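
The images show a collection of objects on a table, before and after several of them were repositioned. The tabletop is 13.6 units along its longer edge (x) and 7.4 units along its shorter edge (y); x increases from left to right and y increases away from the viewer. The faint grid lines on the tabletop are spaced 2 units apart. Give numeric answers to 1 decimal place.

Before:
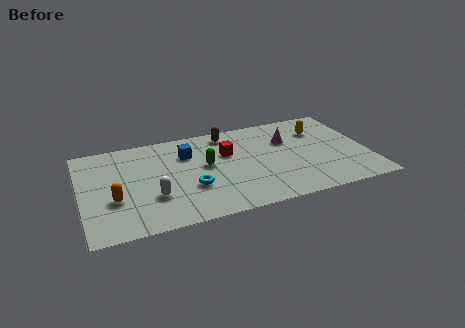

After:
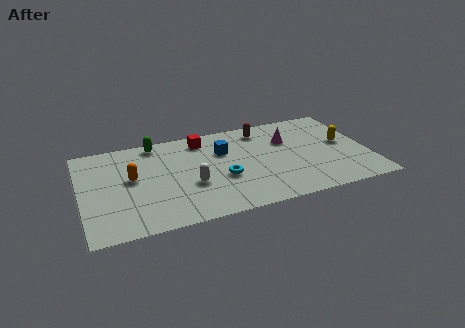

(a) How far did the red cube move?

1.8

The red cube moved from about (7.0, 4.8) to (5.9, 6.2), a distance of √(1.1² + 1.4²) ≈ 1.8.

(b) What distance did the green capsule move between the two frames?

3.3

From (5.9, 4.1) to (3.7, 6.6), the green capsule covered √(2.2² + 2.5²) ≈ 3.3 units.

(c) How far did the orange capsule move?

1.7

The orange capsule moved from about (1.5, 2.7) to (2.4, 4.1), a distance of √(0.9² + 1.4²) ≈ 1.7.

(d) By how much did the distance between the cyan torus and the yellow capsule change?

-1.0

The distance was about 7.0 in the first image and 6.0 in the second, so they moved 1.0 units closer together.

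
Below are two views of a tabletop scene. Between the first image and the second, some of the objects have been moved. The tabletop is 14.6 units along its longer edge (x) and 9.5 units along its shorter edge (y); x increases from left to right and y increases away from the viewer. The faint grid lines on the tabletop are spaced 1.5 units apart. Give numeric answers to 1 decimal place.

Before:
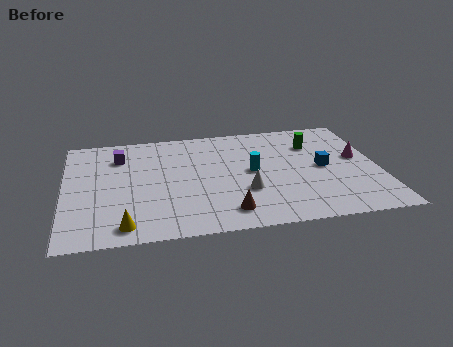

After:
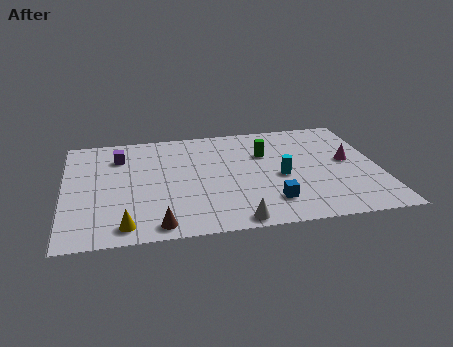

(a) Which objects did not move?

the yellow cone and the purple cube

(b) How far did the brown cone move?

3.3

The brown cone was near (7.4, 1.6) before and (4.2, 1.0) after, so it travelled √(3.2² + 0.6²) ≈ 3.3 units.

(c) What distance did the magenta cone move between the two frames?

0.5

The magenta cone was near (13.7, 5.3) before and (13.2, 5.1) after, so it travelled √(0.5² + 0.2²) ≈ 0.5 units.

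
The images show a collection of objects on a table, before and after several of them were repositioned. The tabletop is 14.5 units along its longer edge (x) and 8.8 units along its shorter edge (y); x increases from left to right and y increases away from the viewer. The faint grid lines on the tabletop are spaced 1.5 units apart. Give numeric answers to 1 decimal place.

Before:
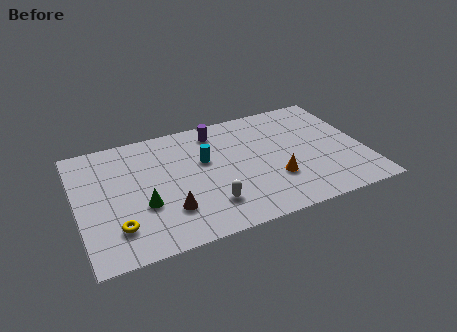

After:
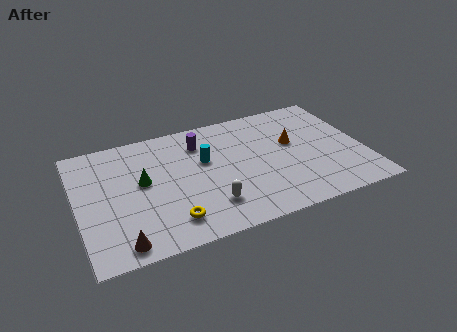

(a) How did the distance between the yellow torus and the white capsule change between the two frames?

-2.6

They were about 4.6 units apart before and 2.0 after — 2.6 units closer together.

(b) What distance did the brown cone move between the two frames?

2.9

The brown cone moved from about (4.4, 2.4) to (1.9, 1.0), a distance of √(2.5² + 1.4²) ≈ 2.9.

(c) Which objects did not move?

the white capsule and the cyan cylinder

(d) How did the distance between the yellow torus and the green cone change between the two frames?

+1.6

The distance was about 1.8 in the first image and 3.4 in the second, so they moved 1.6 units further apart.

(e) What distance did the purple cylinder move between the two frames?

1.1

The purple cylinder moved from about (7.3, 7.4) to (6.4, 6.8), a distance of √(0.9² + 0.6²) ≈ 1.1.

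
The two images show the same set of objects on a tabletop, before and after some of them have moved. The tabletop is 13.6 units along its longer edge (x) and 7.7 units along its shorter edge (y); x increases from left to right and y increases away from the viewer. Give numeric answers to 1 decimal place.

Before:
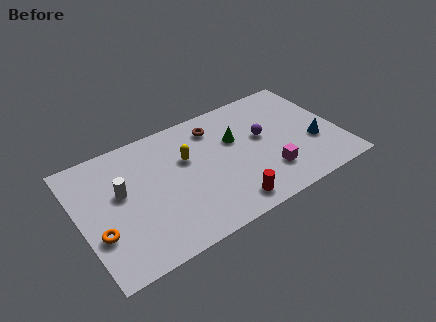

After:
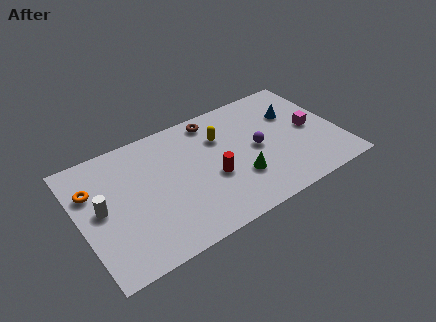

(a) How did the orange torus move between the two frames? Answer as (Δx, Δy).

(0.0, 2.7)

The orange torus started near (0.8, 2.6) and ended near (0.8, 5.3).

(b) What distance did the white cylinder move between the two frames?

1.2

The white cylinder moved from about (2.2, 4.5) to (1.1, 4.0), a distance of √(1.1² + 0.5²) ≈ 1.2.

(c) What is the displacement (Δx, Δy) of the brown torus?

(0.0, 0.5)

From the two frames, the brown torus sits at roughly (7.4, 6.2) before and (7.4, 6.7) after.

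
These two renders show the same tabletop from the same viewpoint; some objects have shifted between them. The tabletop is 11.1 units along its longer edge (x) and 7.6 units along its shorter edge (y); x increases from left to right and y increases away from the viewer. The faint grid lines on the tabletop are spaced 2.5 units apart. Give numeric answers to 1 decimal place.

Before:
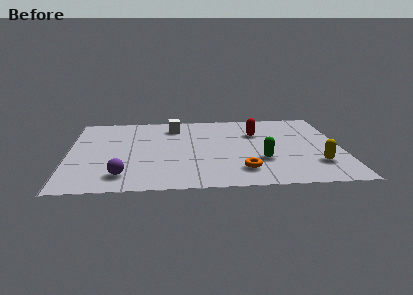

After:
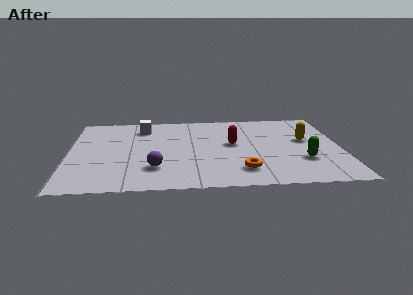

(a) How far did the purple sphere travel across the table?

1.4

The purple sphere moved from about (2.2, 1.4) to (3.5, 2.0), a distance of √(1.3² + 0.6²) ≈ 1.4.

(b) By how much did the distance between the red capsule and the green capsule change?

+0.6

They were about 2.7 units apart before and 3.3 after — 0.6 units further apart.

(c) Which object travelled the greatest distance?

the yellow capsule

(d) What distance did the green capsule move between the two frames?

1.7

From (7.8, 2.5) to (9.5, 2.4), the green capsule covered √(1.7² + 0.1²) ≈ 1.7 units.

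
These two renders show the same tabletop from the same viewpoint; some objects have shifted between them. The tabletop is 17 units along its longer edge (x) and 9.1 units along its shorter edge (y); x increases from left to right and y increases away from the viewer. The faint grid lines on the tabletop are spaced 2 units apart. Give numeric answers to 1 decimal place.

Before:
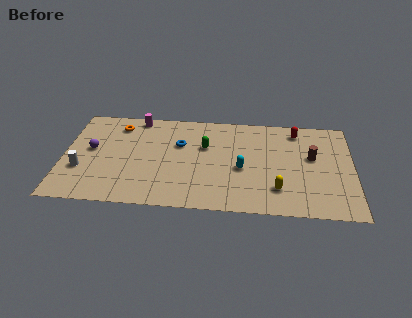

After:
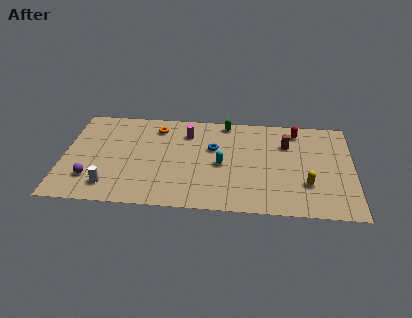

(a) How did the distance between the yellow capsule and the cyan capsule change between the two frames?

+2.5

They were about 2.7 units apart before and 5.2 after — 2.5 units further apart.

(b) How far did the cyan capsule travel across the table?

1.2

From (10.5, 3.9) to (9.3, 4.2), the cyan capsule covered √(1.2² + 0.3²) ≈ 1.2 units.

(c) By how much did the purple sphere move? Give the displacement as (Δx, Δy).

(0.1, -2.7)

From the two frames, the purple sphere sits at roughly (1.6, 5.0) before and (1.7, 2.3) after.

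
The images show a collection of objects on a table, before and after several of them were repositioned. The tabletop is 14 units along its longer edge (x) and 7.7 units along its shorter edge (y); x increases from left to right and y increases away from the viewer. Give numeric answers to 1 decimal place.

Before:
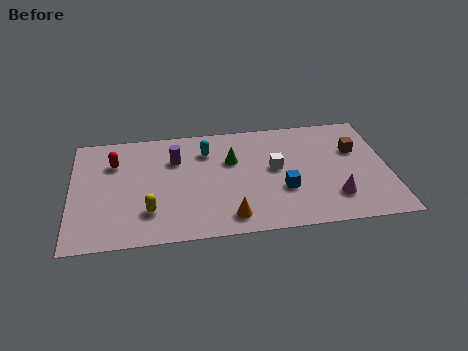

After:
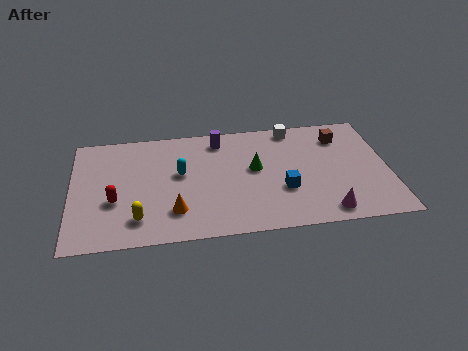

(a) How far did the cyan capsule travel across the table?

1.8

The cyan capsule was near (6.0, 5.8) before and (4.8, 4.4) after, so it travelled √(1.2² + 1.4²) ≈ 1.8 units.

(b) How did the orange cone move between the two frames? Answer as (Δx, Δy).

(-2.4, 0.7)

The orange cone was at about (6.9, 1.2) and moved to about (4.5, 1.9).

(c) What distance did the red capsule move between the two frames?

2.6

The red capsule was near (1.9, 5.5) before and (1.9, 2.9) after, so it travelled √(0.0² + 2.6²) ≈ 2.6 units.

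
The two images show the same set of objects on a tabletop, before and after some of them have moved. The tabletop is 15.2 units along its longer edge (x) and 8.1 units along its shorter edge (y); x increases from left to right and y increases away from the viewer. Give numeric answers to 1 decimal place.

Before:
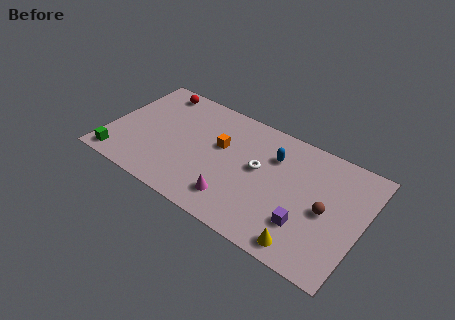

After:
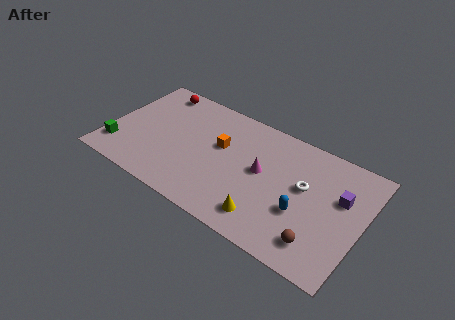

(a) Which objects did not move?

the red sphere and the orange cube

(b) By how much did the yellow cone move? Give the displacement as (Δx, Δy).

(-2.4, 0.5)

The yellow cone started near (12.3, 1.0) and ended near (9.9, 1.5).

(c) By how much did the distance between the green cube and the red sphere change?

-0.7

The distance was about 6.2 in the first image and 5.5 in the second, so they moved 0.7 units closer together.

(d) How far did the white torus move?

2.7

The white torus was near (9.0, 4.5) before and (11.7, 4.7) after, so it travelled √(2.7² + 0.2²) ≈ 2.7 units.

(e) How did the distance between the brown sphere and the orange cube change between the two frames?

+0.6

They were about 6.6 units apart before and 7.2 after — 0.6 units further apart.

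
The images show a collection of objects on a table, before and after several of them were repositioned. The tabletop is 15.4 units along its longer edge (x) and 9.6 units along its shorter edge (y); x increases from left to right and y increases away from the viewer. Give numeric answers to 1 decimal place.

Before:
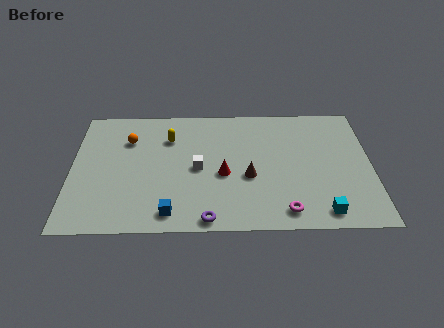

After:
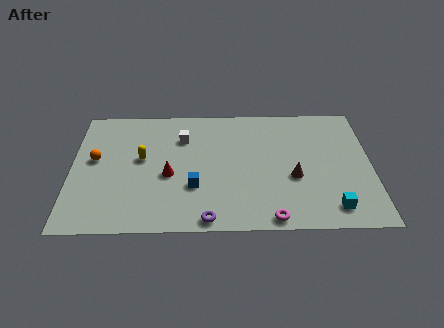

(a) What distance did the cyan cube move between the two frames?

0.6

From (12.8, 1.2) to (13.3, 1.5), the cyan cube covered √(0.5² + 0.3²) ≈ 0.6 units.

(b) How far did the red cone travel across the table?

2.8

The red cone moved from about (7.8, 4.1) to (5.0, 4.1), a distance of √(2.8² + 0.0²) ≈ 2.8.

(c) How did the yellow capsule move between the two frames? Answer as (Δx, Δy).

(-1.4, -1.6)

The yellow capsule was at about (5.0, 7.0) and moved to about (3.6, 5.4).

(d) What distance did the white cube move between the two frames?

2.5

From (6.5, 4.6) to (5.7, 7.0), the white cube covered √(0.8² + 2.4²) ≈ 2.5 units.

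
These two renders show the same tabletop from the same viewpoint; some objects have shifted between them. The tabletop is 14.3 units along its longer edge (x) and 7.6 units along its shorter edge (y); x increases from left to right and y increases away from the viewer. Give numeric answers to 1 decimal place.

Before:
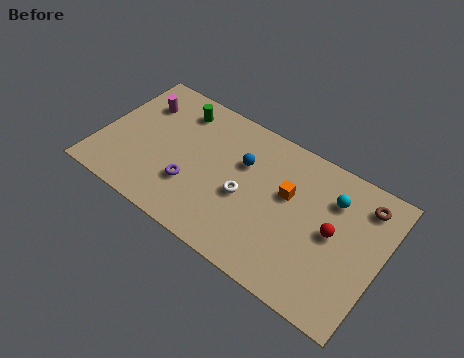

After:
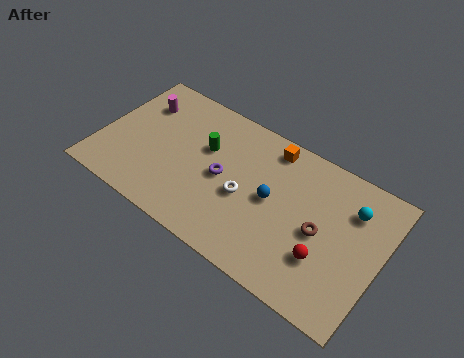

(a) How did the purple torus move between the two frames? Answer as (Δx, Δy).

(1.4, 1.3)

The purple torus started near (4.9, 2.4) and ended near (6.3, 3.7).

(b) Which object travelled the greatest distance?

the brown torus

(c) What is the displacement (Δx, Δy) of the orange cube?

(-1.2, 2.0)

The orange cube started near (9.5, 4.6) and ended near (8.3, 6.6).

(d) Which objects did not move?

the white torus and the magenta cylinder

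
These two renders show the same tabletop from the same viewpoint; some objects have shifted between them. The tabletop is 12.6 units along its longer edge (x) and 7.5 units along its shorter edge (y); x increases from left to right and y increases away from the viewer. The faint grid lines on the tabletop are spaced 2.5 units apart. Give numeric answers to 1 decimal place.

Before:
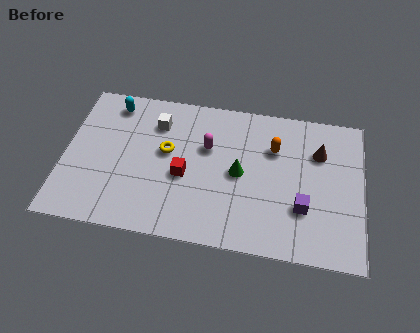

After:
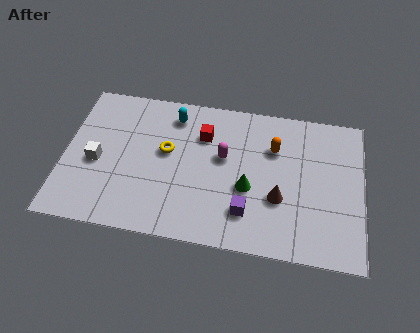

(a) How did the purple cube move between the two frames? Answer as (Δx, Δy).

(-2.3, -0.6)

From the two frames, the purple cube sits at roughly (10.1, 2.4) before and (7.8, 1.8) after.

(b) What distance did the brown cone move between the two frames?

3.1

The brown cone was near (10.7, 5.3) before and (9.1, 2.7) after, so it travelled √(1.6² + 2.6²) ≈ 3.1 units.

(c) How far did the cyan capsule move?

2.6

The cyan capsule was near (1.9, 6.4) before and (4.5, 6.2) after, so it travelled √(2.6² + 0.2²) ≈ 2.6 units.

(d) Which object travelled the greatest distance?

the white cube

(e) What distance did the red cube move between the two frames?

2.3

The red cube was near (5.1, 3.2) before and (5.8, 5.4) after, so it travelled √(0.7² + 2.2²) ≈ 2.3 units.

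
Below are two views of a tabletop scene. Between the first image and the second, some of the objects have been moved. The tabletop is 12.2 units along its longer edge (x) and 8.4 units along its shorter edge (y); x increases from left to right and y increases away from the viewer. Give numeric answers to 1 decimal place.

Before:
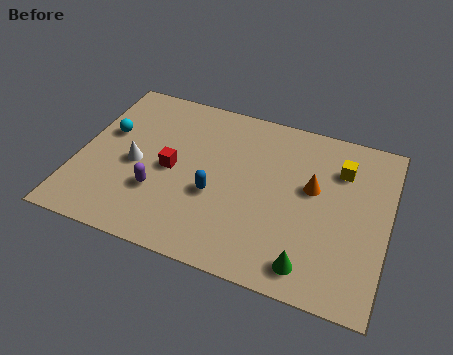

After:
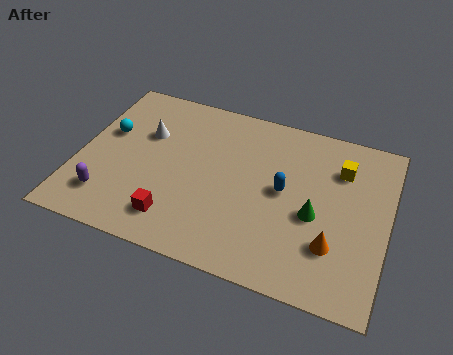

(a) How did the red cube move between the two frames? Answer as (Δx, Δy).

(0.4, -2.4)

The red cube was at about (3.7, 4.0) and moved to about (4.1, 1.6).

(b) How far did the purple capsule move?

2.1

From (3.3, 2.7) to (1.4, 1.8), the purple capsule covered √(1.9² + 0.9²) ≈ 2.1 units.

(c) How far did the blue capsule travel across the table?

2.8

From (5.5, 3.3) to (8.1, 4.4), the blue capsule covered √(2.6² + 1.1²) ≈ 2.8 units.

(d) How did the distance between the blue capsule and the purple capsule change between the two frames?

+4.9

The distance was about 2.3 in the first image and 7.2 in the second, so they moved 4.9 units further apart.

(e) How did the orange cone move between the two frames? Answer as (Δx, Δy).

(1.0, -2.5)

The orange cone was at about (9.2, 4.9) and moved to about (10.2, 2.4).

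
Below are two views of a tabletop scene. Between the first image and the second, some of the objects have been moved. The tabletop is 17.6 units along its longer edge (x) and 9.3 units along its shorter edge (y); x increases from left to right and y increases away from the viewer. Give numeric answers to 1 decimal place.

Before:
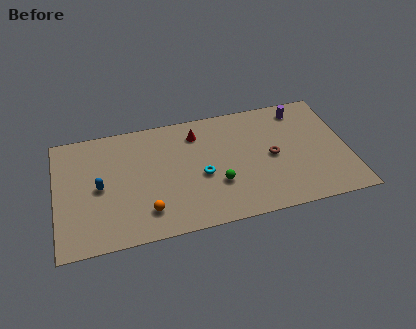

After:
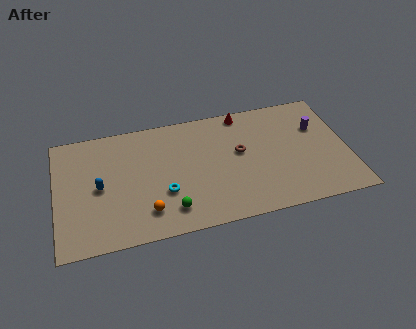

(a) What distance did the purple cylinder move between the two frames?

1.9

The purple cylinder moved from about (15.0, 7.9) to (15.9, 6.2), a distance of √(0.9² + 1.7²) ≈ 1.9.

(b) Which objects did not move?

the orange sphere and the blue capsule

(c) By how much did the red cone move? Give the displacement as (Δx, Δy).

(2.9, 1.0)

From the two frames, the red cone sits at roughly (8.6, 7.4) before and (11.5, 8.4) after.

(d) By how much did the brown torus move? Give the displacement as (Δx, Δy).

(-1.9, 0.8)

The brown torus started near (13.0, 4.5) and ended near (11.1, 5.3).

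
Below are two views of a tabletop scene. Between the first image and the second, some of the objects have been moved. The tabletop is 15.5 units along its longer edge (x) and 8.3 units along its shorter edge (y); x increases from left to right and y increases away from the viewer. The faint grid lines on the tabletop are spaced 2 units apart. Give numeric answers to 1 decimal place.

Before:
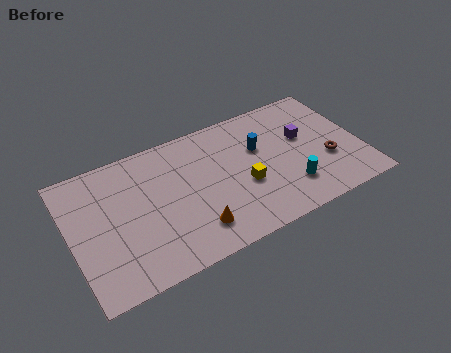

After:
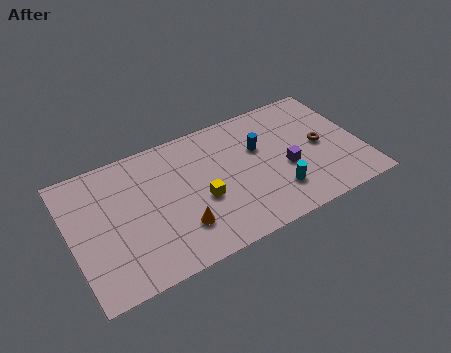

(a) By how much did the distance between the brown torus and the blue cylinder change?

-0.7

Before: roughly 4.1 units apart; after: 3.4. That's 0.7 units closer together.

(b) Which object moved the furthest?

the yellow cube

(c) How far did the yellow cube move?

2.3

The yellow cube moved from about (9.1, 3.3) to (6.8, 3.4), a distance of √(2.3² + 0.1²) ≈ 2.3.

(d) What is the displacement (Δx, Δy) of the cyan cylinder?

(-0.7, 0.0)

From the two frames, the cyan cylinder sits at roughly (11.4, 2.1) before and (10.7, 2.1) after.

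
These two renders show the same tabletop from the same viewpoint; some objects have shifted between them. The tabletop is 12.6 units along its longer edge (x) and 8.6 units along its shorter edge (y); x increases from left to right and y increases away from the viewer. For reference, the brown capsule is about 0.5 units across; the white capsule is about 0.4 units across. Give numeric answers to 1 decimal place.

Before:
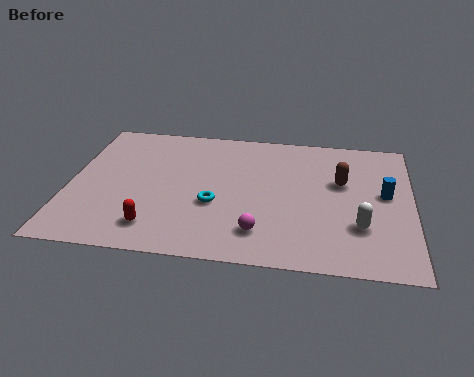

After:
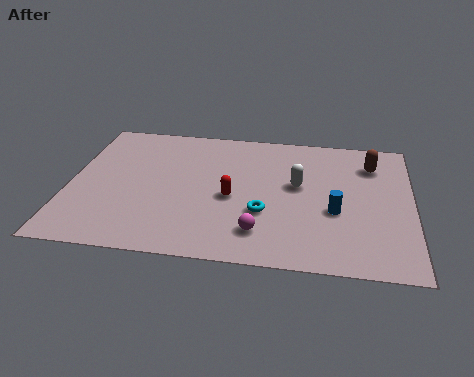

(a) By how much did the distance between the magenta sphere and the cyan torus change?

-1.1

They were about 2.3 units apart before and 1.2 after — 1.1 units closer together.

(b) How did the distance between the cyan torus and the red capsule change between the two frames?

-1.3

The distance was about 2.7 in the first image and 1.4 in the second, so they moved 1.3 units closer together.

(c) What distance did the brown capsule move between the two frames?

1.7

From (10.0, 5.3) to (11.1, 6.6), the brown capsule covered √(1.1² + 1.3²) ≈ 1.7 units.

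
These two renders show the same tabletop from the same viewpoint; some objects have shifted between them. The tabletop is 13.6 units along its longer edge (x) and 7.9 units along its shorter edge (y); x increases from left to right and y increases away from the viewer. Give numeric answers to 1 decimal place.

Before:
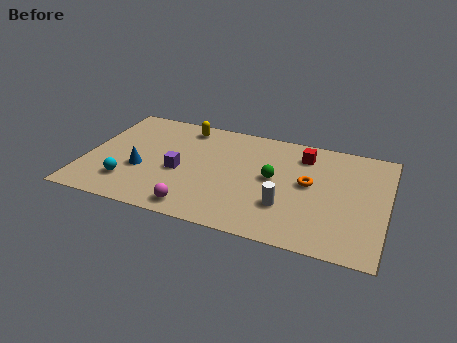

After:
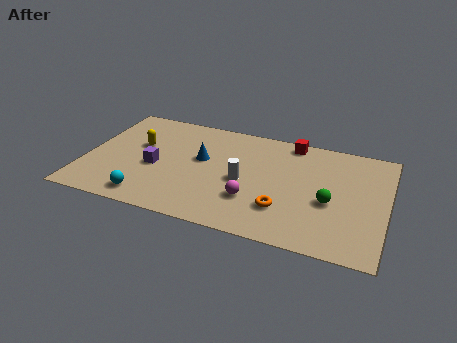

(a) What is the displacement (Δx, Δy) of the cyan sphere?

(1.0, -0.8)

The cyan sphere started near (2.1, 1.9) and ended near (3.1, 1.1).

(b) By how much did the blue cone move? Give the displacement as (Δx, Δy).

(2.6, 1.6)

From the two frames, the blue cone sits at roughly (2.6, 3.0) before and (5.2, 4.6) after.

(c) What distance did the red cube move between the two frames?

1.0

The red cube moved from about (9.7, 6.3) to (9.1, 7.1), a distance of √(0.6² + 0.8²) ≈ 1.0.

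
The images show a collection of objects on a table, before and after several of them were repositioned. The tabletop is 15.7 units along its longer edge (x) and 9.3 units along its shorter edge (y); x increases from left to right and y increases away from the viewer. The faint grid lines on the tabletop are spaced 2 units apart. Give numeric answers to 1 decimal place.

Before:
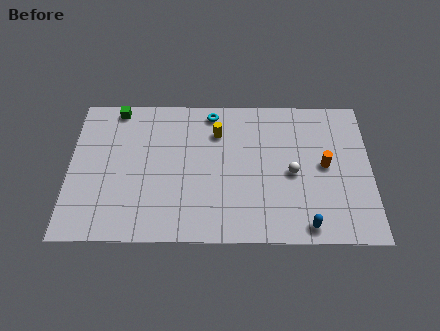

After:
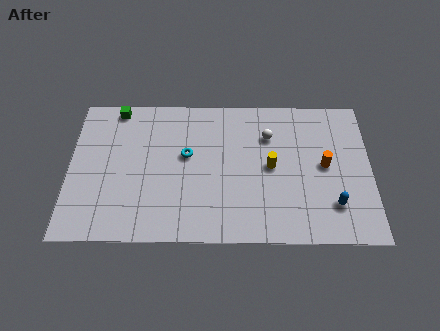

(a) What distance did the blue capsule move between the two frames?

1.9

The blue capsule was near (12.3, 1.0) before and (13.7, 2.3) after, so it travelled √(1.4² + 1.3²) ≈ 1.9 units.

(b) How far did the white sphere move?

2.7

The white sphere moved from about (11.6, 4.3) to (10.4, 6.7), a distance of √(1.2² + 2.4²) ≈ 2.7.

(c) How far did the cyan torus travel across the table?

3.1

The cyan torus moved from about (7.4, 8.2) to (6.1, 5.4), a distance of √(1.3² + 2.8²) ≈ 3.1.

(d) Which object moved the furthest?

the yellow cylinder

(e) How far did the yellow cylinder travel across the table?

3.6

The yellow cylinder was near (7.7, 6.9) before and (10.5, 4.7) after, so it travelled √(2.8² + 2.2²) ≈ 3.6 units.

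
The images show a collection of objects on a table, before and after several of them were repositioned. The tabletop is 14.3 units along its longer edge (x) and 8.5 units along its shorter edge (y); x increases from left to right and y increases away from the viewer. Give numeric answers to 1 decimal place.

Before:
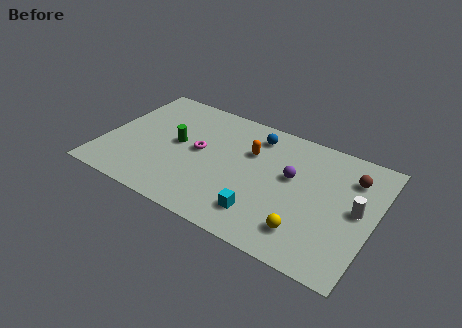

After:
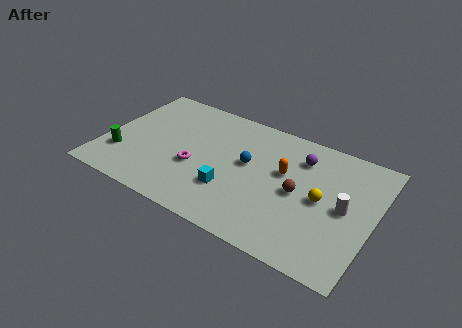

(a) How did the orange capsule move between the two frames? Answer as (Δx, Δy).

(1.9, -0.6)

The orange capsule started near (7.6, 5.7) and ended near (9.5, 5.1).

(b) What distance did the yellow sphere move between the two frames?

2.5

The yellow sphere was near (11.1, 1.8) before and (11.6, 4.2) after, so it travelled √(0.5² + 2.4²) ≈ 2.5 units.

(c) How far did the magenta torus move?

1.2

The magenta torus was near (5.0, 4.5) before and (5.0, 3.3) after, so it travelled √(0.0² + 1.2²) ≈ 1.2 units.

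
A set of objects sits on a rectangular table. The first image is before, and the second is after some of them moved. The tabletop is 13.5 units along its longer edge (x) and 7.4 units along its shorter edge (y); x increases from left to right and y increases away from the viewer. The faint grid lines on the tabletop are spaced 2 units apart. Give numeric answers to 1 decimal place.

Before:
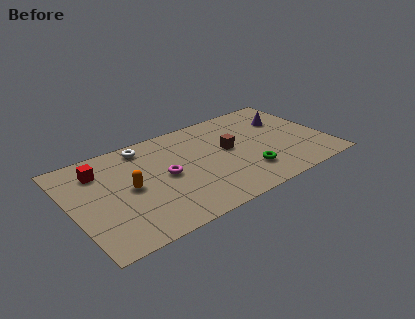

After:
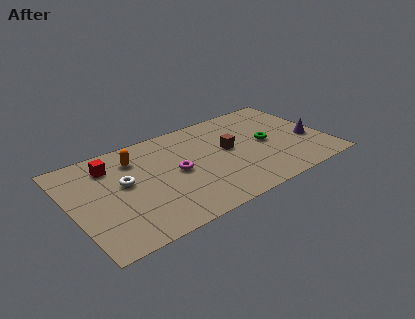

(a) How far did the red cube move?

0.6

The red cube moved from about (1.7, 5.7) to (2.3, 5.8), a distance of √(0.6² + 0.1²) ≈ 0.6.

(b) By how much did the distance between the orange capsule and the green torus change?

+0.8

The distance was about 6.3 in the first image and 7.1 in the second, so they moved 0.8 units further apart.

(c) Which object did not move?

the brown cube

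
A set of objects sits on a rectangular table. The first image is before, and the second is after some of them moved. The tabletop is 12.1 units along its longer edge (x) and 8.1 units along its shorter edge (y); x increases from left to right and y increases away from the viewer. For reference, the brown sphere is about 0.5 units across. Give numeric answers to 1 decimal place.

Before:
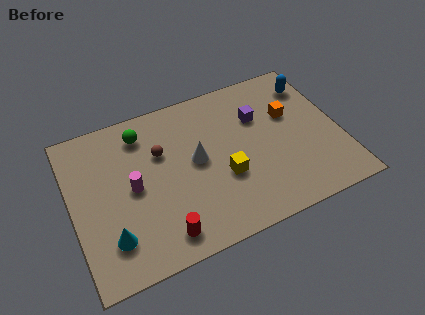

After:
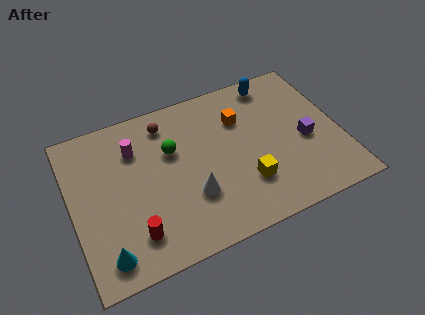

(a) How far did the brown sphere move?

1.5

The brown sphere was near (4.1, 5.3) before and (4.5, 6.7) after, so it travelled √(0.4² + 1.4²) ≈ 1.5 units.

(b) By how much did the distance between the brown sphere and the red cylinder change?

+1.3

The distance was about 4.1 in the first image and 5.4 in the second, so they moved 1.3 units further apart.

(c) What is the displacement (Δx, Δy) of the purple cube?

(1.9, -2.0)

The purple cube started near (8.6, 5.5) and ended near (10.5, 3.5).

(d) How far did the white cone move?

1.7

From (5.6, 4.3) to (5.2, 2.6), the white cone covered √(0.4² + 1.7²) ≈ 1.7 units.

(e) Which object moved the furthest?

the purple cube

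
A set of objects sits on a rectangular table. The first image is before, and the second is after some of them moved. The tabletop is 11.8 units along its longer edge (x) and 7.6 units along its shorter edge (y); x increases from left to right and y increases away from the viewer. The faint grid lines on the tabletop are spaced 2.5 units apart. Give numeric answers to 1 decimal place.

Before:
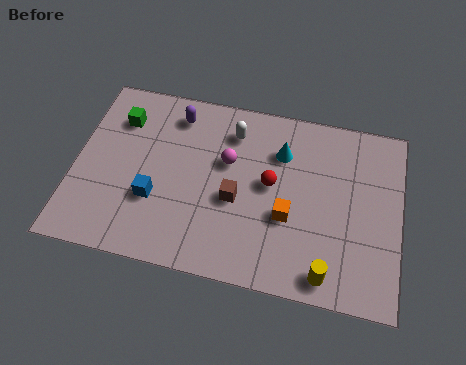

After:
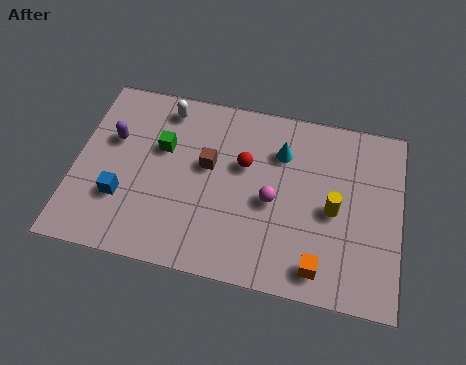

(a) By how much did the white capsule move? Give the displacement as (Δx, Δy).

(-2.5, 0.5)

The white capsule started near (5.6, 6.0) and ended near (3.1, 6.5).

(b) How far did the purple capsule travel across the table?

2.7

The purple capsule was near (3.5, 6.3) before and (1.3, 4.8) after, so it travelled √(2.2² + 1.5²) ≈ 2.7 units.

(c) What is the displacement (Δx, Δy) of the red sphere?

(-1.0, 0.6)

The red sphere was at about (7.1, 4.1) and moved to about (6.1, 4.7).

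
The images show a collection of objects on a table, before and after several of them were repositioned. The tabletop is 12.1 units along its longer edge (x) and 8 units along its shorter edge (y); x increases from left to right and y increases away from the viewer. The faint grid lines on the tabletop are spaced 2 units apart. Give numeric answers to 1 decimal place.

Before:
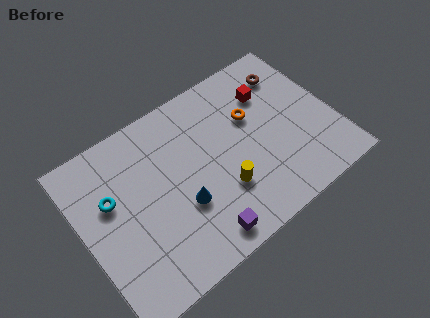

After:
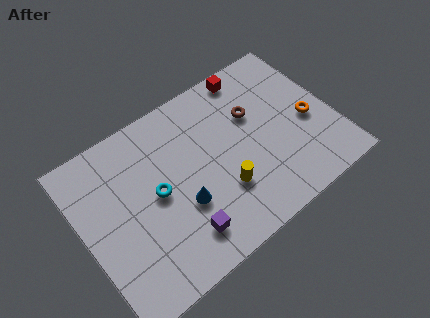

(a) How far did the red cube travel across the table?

1.5

The red cube moved from about (9.4, 5.8) to (8.8, 7.2), a distance of √(0.6² + 1.4²) ≈ 1.5.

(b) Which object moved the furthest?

the orange torus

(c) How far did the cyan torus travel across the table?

2.2

The cyan torus was near (1.5, 5.0) before and (3.5, 4.1) after, so it travelled √(2.0² + 0.9²) ≈ 2.2 units.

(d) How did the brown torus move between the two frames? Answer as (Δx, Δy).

(-2.0, -1.1)

The brown torus was at about (10.5, 6.3) and moved to about (8.5, 5.2).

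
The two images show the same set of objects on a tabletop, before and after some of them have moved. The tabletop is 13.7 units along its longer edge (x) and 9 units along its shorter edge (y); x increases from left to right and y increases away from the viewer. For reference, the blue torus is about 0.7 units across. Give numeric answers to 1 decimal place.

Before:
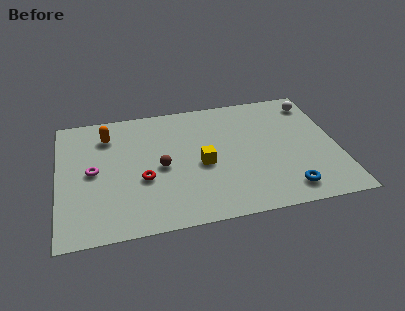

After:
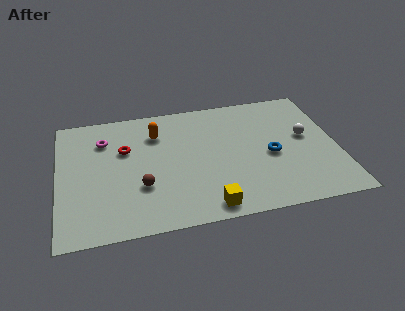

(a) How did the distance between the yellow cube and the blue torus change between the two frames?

-0.3

They were about 4.8 units apart before and 4.5 after — 0.3 units closer together.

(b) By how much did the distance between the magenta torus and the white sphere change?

-1.5

The distance was about 11.5 in the first image and 10.0 in the second, so they moved 1.5 units closer together.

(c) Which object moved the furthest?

the yellow cube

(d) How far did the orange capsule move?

2.4

The orange capsule moved from about (2.5, 7.0) to (4.9, 6.7), a distance of √(2.4² + 0.3²) ≈ 2.4.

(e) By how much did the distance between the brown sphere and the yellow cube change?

+1.7

They were about 2.0 units apart before and 3.7 after — 1.7 units further apart.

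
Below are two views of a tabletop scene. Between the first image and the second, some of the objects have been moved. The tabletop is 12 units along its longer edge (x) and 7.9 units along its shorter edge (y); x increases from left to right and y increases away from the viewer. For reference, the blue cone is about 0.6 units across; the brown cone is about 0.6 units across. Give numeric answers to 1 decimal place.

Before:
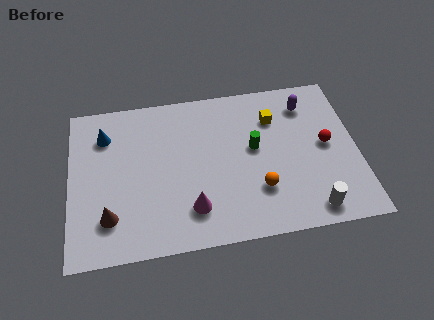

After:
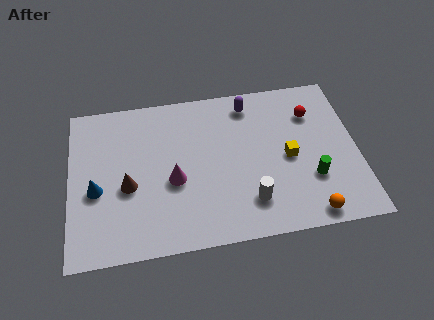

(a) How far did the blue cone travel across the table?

2.7

The blue cone moved from about (1.5, 6.0) to (1.1, 3.3), a distance of √(0.4² + 2.7²) ≈ 2.7.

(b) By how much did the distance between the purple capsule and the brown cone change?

-3.3

Before: roughly 9.5 units apart; after: 6.2. That's 3.3 units closer together.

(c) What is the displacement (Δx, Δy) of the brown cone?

(0.8, 1.4)

The brown cone started near (1.6, 1.9) and ended near (2.4, 3.3).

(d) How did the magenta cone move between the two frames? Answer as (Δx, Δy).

(-0.7, 1.5)

The magenta cone started near (5.0, 1.8) and ended near (4.3, 3.3).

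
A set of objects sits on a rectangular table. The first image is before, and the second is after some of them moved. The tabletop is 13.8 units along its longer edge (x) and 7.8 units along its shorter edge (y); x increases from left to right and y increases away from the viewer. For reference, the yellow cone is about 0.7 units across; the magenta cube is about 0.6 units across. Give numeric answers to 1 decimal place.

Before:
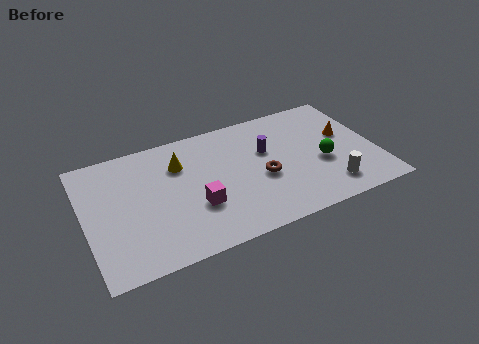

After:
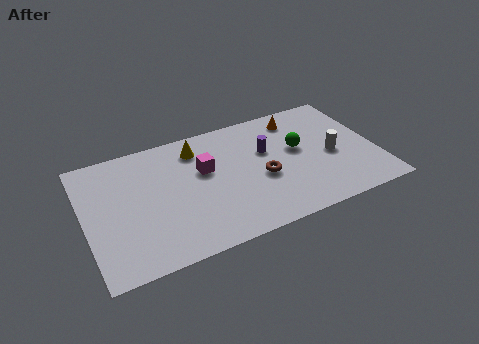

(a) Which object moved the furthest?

the orange cone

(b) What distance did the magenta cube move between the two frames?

2.2

From (5.1, 2.7) to (5.7, 4.8), the magenta cube covered √(0.6² + 2.1²) ≈ 2.2 units.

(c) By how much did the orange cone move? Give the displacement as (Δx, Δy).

(-2.1, 1.9)

The orange cone started near (12.5, 4.6) and ended near (10.4, 6.5).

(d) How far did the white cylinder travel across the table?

2.0

The white cylinder moved from about (11.3, 1.5) to (11.7, 3.5), a distance of √(0.4² + 2.0²) ≈ 2.0.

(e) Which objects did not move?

the purple cylinder and the brown torus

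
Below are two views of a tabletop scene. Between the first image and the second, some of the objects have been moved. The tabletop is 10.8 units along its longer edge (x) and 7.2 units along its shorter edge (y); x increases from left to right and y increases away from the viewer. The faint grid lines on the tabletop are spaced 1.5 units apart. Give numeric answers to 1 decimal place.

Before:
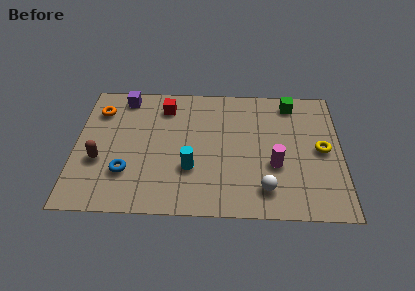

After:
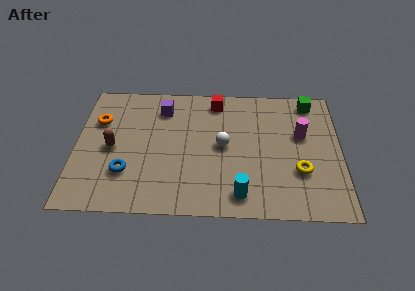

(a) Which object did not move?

the blue torus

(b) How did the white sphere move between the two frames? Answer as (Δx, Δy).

(-1.7, 2.3)

From the two frames, the white sphere sits at roughly (7.7, 1.4) before and (6.0, 3.7) after.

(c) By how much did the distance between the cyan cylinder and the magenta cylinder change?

+0.7

They were about 3.4 units apart before and 4.1 after — 0.7 units further apart.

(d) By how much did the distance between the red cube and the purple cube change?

+0.5

They were about 1.8 units apart before and 2.3 after — 0.5 units further apart.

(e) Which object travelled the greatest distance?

the white sphere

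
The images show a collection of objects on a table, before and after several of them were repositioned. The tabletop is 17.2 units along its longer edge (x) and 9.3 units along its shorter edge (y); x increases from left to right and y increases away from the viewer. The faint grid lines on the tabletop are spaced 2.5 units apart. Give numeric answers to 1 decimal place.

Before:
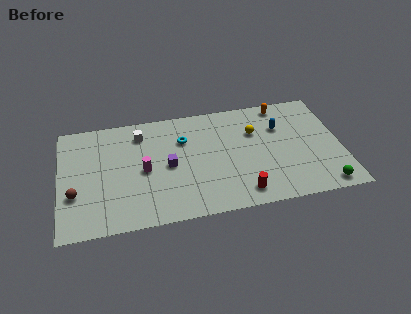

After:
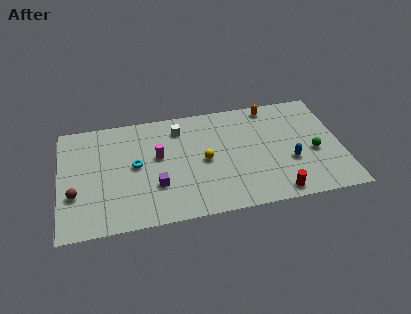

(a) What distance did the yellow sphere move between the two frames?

3.7

From (12.0, 6.3) to (8.8, 4.5), the yellow sphere covered √(3.2² + 1.8²) ≈ 3.7 units.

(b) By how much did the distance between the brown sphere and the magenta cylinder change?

+1.2

The distance was about 4.4 in the first image and 5.6 in the second, so they moved 1.2 units further apart.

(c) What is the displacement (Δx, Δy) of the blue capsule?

(0.4, -3.0)

The blue capsule was at about (13.6, 6.4) and moved to about (14.0, 3.4).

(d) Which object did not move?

the brown sphere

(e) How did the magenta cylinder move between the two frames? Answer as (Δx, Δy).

(0.9, 1.0)

From the two frames, the magenta cylinder sits at roughly (5.1, 4.4) before and (6.0, 5.4) after.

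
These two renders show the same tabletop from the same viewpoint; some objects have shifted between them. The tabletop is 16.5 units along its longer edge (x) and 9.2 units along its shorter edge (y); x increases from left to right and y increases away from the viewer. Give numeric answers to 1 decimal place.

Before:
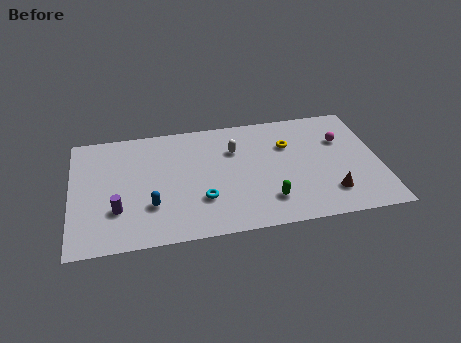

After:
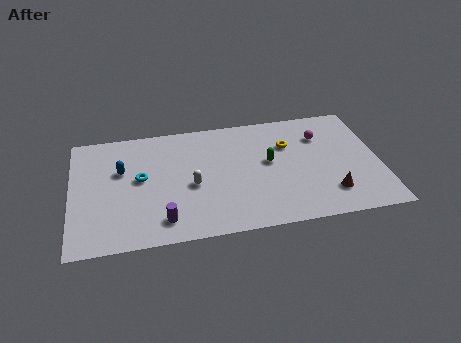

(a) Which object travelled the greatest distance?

the cyan torus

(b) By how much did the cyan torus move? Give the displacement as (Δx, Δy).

(-3.2, 2.2)

The cyan torus was at about (6.9, 2.8) and moved to about (3.7, 5.0).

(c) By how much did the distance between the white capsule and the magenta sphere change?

+1.8

The distance was about 5.8 in the first image and 7.6 in the second, so they moved 1.8 units further apart.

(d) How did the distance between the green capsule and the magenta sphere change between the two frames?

-2.6

Before: roughly 5.9 units apart; after: 3.3. That's 2.6 units closer together.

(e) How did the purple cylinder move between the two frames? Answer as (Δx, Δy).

(2.4, -1.2)

From the two frames, the purple cylinder sits at roughly (2.4, 2.8) before and (4.8, 1.6) after.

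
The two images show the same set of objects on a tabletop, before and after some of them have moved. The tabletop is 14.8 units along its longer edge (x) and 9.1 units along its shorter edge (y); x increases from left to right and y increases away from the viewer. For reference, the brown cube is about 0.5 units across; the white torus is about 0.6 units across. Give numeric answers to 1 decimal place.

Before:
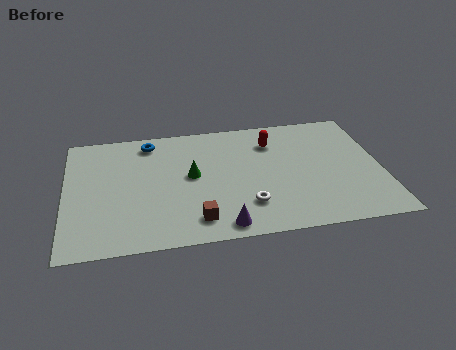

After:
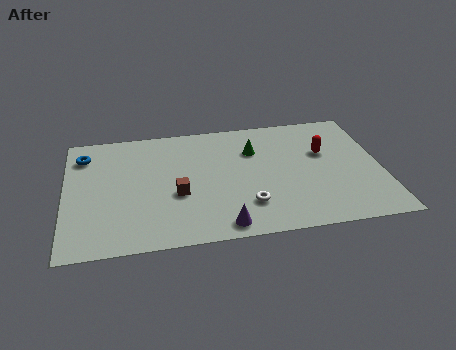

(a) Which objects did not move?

the white torus and the purple cone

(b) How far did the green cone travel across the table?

3.4

The green cone moved from about (5.9, 4.9) to (8.9, 6.4), a distance of √(3.0² + 1.5²) ≈ 3.4.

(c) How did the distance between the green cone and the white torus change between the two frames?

+0.5

Before: roughly 3.6 units apart; after: 4.1. That's 0.5 units further apart.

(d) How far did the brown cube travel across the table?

2.2

From (6.0, 1.6) to (5.2, 3.6), the brown cube covered √(0.8² + 2.0²) ≈ 2.2 units.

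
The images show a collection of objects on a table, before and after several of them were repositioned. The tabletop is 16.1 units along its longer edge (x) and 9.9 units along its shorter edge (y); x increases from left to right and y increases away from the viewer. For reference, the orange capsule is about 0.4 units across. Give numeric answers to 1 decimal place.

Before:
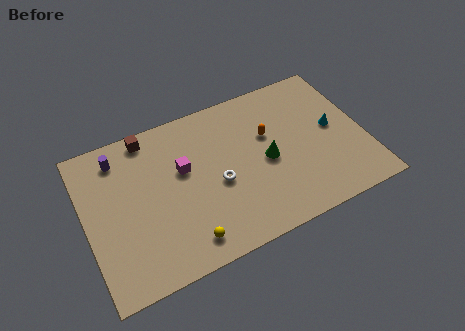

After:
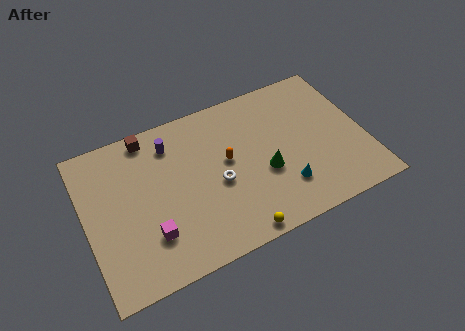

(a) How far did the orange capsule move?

2.6

The orange capsule was near (10.7, 6.2) before and (8.2, 5.5) after, so it travelled √(2.5² + 0.7²) ≈ 2.6 units.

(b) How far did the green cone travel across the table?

0.7

The green cone moved from about (10.4, 4.6) to (10.2, 3.9), a distance of √(0.2² + 0.7²) ≈ 0.7.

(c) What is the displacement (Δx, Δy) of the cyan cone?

(-3.3, -2.7)

From the two frames, the cyan cone sits at roughly (14.4, 5.2) before and (11.1, 2.5) after.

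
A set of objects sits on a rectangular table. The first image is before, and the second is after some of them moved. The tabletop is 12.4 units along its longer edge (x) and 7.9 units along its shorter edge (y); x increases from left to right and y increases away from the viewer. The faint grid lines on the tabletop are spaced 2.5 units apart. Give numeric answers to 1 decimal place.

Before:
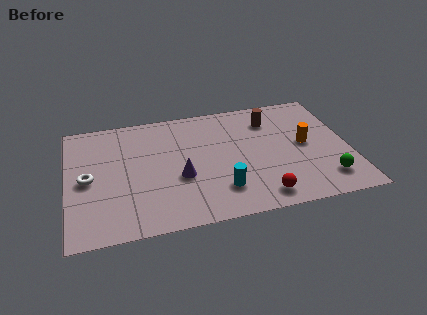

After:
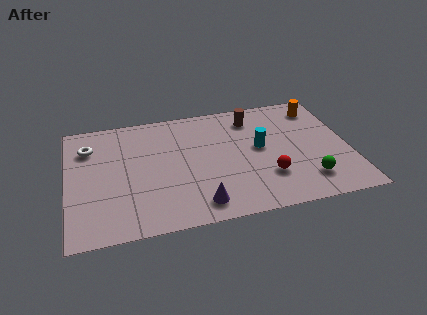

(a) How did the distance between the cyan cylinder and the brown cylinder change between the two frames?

-2.8

The distance was about 4.9 in the first image and 2.1 in the second, so they moved 2.8 units closer together.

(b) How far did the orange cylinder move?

2.5

The orange cylinder moved from about (10.5, 4.1) to (11.3, 6.5), a distance of √(0.8² + 2.4²) ≈ 2.5.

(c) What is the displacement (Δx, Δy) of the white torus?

(0.1, 2.1)

From the two frames, the white torus sits at roughly (0.9, 3.8) before and (1.0, 5.9) after.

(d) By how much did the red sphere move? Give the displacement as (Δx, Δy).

(0.4, 1.2)

From the two frames, the red sphere sits at roughly (8.3, 1.1) before and (8.7, 2.3) after.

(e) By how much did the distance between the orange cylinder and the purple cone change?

+2.1

They were about 5.7 units apart before and 7.8 after — 2.1 units further apart.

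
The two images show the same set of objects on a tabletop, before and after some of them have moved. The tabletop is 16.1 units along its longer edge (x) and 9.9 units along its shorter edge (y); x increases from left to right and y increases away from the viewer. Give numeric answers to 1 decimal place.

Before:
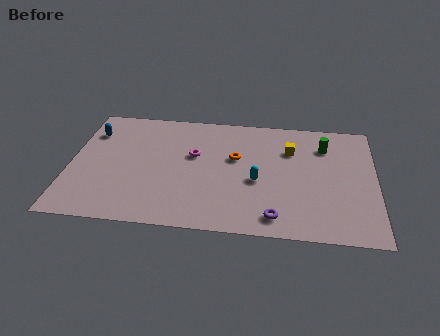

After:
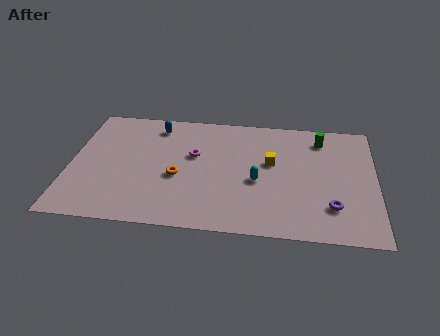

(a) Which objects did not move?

the magenta torus and the cyan capsule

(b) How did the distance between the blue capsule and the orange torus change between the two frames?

-3.4

Before: roughly 7.8 units apart; after: 4.4. That's 3.4 units closer together.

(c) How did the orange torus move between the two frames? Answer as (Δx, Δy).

(-3.0, -1.9)

From the two frames, the orange torus sits at roughly (8.7, 6.0) before and (5.7, 4.1) after.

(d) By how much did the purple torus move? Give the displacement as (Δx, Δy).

(2.9, 1.1)

The purple torus was at about (10.9, 1.4) and moved to about (13.8, 2.5).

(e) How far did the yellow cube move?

1.6

The yellow cube moved from about (11.6, 7.0) to (10.6, 5.8), a distance of √(1.0² + 1.2²) ≈ 1.6.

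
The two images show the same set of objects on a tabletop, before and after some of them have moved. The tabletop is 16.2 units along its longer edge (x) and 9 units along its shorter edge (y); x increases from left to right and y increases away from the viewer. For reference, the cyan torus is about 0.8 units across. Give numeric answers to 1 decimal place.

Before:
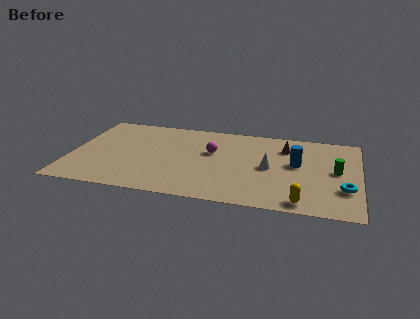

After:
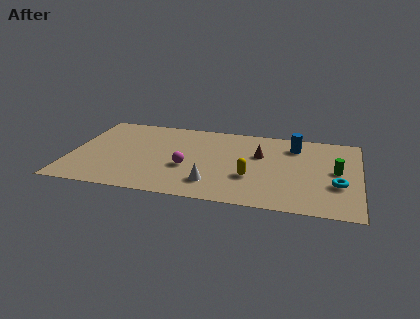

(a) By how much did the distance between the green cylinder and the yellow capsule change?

+0.9

Before: roughly 4.1 units apart; after: 5.0. That's 0.9 units further apart.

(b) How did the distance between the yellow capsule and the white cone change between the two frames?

-1.5

They were about 3.9 units apart before and 2.4 after — 1.5 units closer together.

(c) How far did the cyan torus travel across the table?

0.6

The cyan torus moved from about (15.4, 2.8) to (15.0, 3.2), a distance of √(0.4² + 0.4²) ≈ 0.6.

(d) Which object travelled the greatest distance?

the white cone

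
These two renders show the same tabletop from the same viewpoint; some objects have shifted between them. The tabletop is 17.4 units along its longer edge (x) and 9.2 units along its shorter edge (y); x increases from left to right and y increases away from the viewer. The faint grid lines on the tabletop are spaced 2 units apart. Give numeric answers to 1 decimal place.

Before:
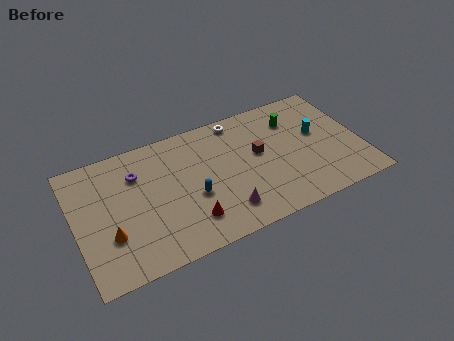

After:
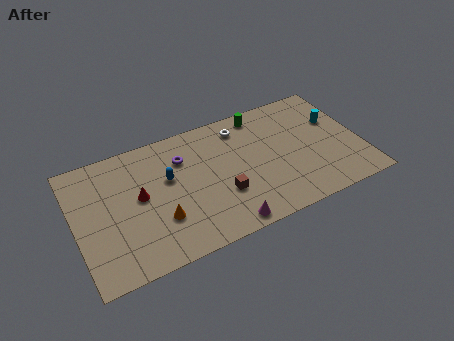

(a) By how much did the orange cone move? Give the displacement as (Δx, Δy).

(3.0, -0.1)

The orange cone started near (1.9, 3.0) and ended near (4.9, 2.9).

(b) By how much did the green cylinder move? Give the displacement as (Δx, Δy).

(-1.9, 1.2)

The green cylinder was at about (13.6, 6.9) and moved to about (11.7, 8.1).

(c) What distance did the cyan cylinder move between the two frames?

1.3

From (14.9, 5.3) to (16.1, 5.9), the cyan cylinder covered √(1.2² + 0.6²) ≈ 1.3 units.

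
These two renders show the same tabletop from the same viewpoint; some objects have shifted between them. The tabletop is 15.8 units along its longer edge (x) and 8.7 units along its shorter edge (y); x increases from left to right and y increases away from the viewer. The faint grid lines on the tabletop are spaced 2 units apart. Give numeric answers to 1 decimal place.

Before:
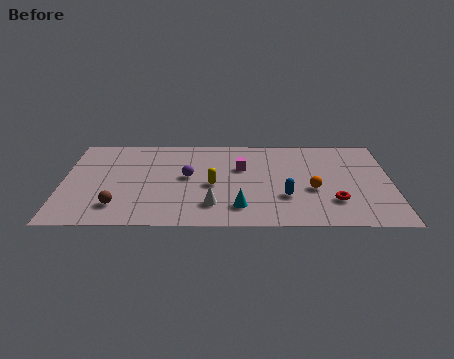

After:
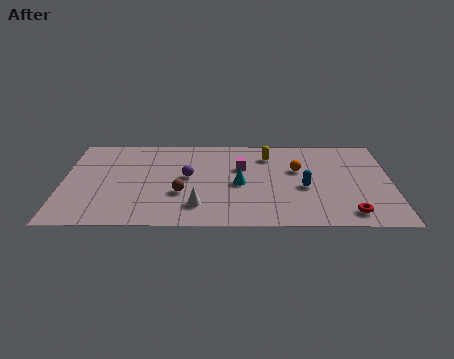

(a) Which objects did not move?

the purple sphere and the magenta cube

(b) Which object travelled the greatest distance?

the yellow capsule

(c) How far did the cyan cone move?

2.2

The cyan cone moved from about (8.5, 1.8) to (8.5, 4.0), a distance of √(0.0² + 2.2²) ≈ 2.2.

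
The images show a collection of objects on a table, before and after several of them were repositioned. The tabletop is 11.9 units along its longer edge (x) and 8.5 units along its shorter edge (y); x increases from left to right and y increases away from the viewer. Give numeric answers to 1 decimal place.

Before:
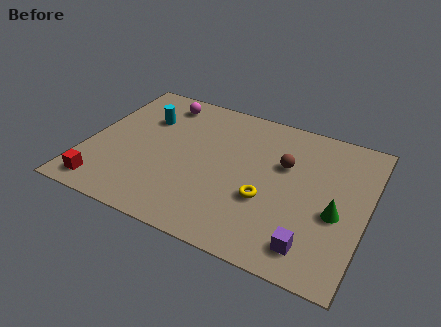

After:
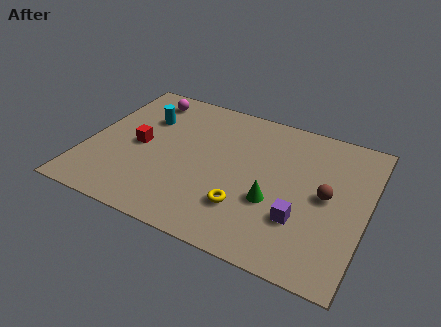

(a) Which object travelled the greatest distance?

the red cube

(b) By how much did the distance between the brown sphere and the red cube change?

-0.4

They were about 8.4 units apart before and 8.0 after — 0.4 units closer together.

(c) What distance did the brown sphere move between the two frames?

2.2

From (8.3, 5.4) to (10.2, 4.3), the brown sphere covered √(1.9² + 1.1²) ≈ 2.2 units.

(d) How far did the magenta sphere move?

0.7

The magenta sphere was near (2.7, 7.2) before and (2.0, 7.2) after, so it travelled √(0.7² + 0.0²) ≈ 0.7 units.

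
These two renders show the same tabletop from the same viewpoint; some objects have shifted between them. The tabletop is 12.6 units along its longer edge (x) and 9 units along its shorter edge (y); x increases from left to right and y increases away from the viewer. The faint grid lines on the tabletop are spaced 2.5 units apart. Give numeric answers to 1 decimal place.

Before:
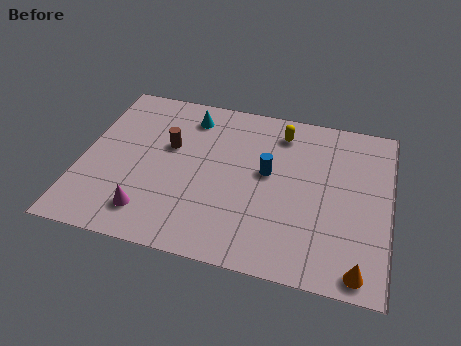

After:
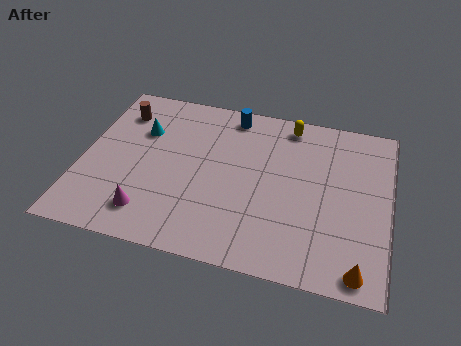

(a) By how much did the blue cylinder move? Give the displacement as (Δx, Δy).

(-1.7, 2.9)

From the two frames, the blue cylinder sits at roughly (7.6, 5.0) before and (5.9, 7.9) after.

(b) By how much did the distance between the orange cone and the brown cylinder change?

+2.7

The distance was about 9.2 in the first image and 11.9 in the second, so they moved 2.7 units further apart.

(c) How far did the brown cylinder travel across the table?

2.7

From (3.5, 5.5) to (1.3, 7.0), the brown cylinder covered √(2.2² + 1.5²) ≈ 2.7 units.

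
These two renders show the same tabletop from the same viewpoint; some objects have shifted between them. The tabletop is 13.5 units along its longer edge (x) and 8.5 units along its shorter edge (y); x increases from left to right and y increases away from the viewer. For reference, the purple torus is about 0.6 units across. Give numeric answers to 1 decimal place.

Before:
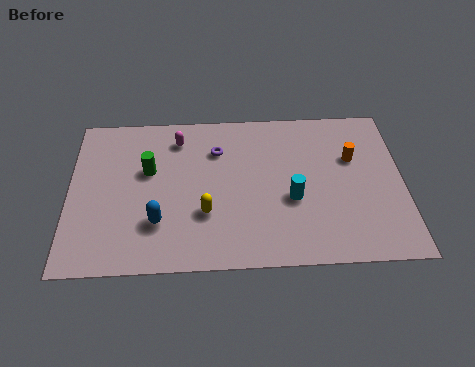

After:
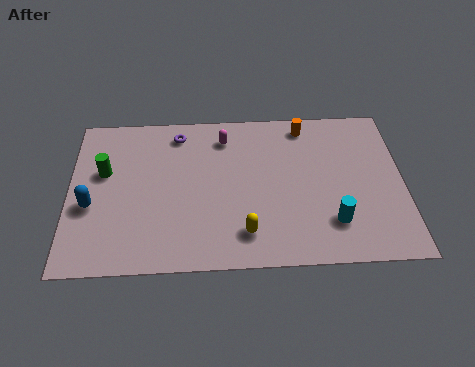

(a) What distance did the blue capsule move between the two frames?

2.9

The blue capsule moved from about (3.6, 2.4) to (0.9, 3.4), a distance of √(2.7² + 1.0²) ≈ 2.9.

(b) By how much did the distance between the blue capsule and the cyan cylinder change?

+4.3

The distance was about 5.5 in the first image and 9.8 in the second, so they moved 4.3 units further apart.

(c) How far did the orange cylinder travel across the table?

2.7

From (11.5, 5.5) to (9.6, 7.4), the orange cylinder covered √(1.9² + 1.9²) ≈ 2.7 units.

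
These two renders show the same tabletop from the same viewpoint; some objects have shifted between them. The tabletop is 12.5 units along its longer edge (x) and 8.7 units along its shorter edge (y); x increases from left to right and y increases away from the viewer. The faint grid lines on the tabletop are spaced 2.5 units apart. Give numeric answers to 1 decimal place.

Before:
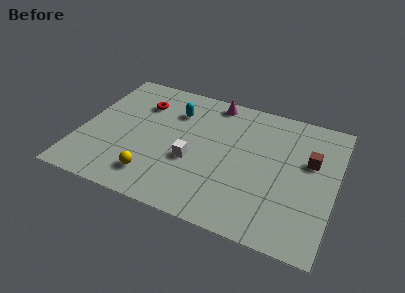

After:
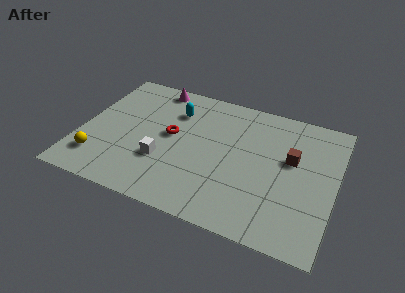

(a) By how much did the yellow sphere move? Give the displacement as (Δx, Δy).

(-2.8, 0.2)

The yellow sphere was at about (3.9, 1.7) and moved to about (1.1, 1.9).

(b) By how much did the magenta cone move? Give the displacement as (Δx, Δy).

(-3.0, 0.0)

From the two frames, the magenta cone sits at roughly (6.2, 7.8) before and (3.2, 7.8) after.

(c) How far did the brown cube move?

0.9

The brown cube was near (11.2, 5.4) before and (10.3, 5.2) after, so it travelled √(0.9² + 0.2²) ≈ 0.9 units.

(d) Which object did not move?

the cyan capsule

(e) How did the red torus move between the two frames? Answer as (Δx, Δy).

(1.7, -1.7)

The red torus was at about (2.7, 6.4) and moved to about (4.4, 4.7).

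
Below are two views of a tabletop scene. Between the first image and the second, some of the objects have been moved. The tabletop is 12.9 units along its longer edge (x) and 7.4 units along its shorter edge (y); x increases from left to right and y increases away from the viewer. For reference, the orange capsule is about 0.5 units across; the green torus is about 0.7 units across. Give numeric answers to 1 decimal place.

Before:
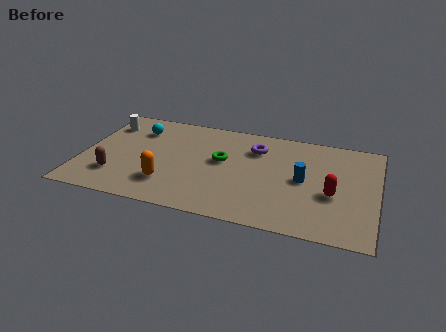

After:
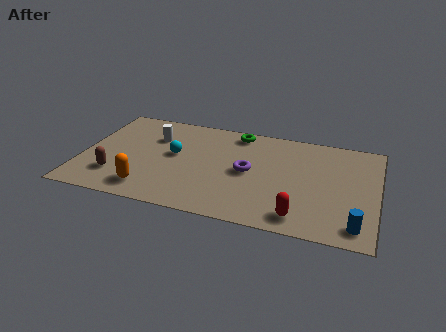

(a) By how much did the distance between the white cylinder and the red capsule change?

-2.7

They were about 10.6 units apart before and 7.9 after — 2.7 units closer together.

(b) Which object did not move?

the brown capsule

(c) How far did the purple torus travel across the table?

1.8

The purple torus was near (7.5, 5.5) before and (7.3, 3.7) after, so it travelled √(0.2² + 1.8²) ≈ 1.8 units.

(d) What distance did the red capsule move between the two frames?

2.3

The red capsule was near (11.0, 3.0) before and (9.7, 1.1) after, so it travelled √(1.3² + 1.9²) ≈ 2.3 units.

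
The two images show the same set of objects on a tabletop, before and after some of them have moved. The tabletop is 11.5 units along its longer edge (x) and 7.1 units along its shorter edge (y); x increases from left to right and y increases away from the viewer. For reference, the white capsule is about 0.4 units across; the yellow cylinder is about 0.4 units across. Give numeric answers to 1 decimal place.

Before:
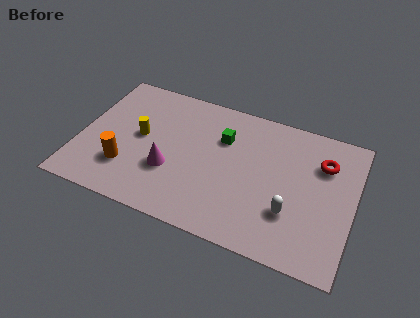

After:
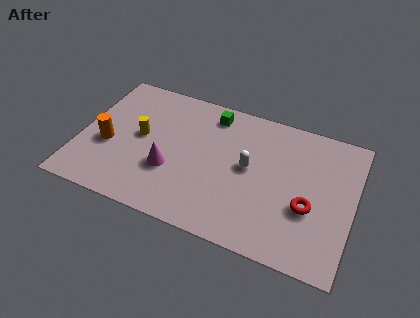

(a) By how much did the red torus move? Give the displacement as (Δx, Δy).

(-0.4, -2.4)

The red torus started near (10.1, 5.1) and ended near (9.7, 2.7).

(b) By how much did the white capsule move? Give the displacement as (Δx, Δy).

(-1.9, 1.6)

The white capsule started near (9.0, 2.2) and ended near (7.1, 3.8).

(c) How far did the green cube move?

1.3

From (5.9, 4.9) to (5.3, 6.0), the green cube covered √(0.6² + 1.1²) ≈ 1.3 units.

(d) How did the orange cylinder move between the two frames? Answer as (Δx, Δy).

(-0.9, 0.9)

From the two frames, the orange cylinder sits at roughly (2.1, 2.0) before and (1.2, 2.9) after.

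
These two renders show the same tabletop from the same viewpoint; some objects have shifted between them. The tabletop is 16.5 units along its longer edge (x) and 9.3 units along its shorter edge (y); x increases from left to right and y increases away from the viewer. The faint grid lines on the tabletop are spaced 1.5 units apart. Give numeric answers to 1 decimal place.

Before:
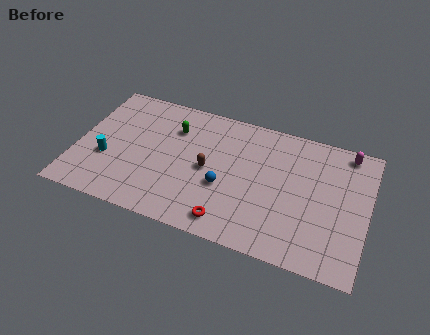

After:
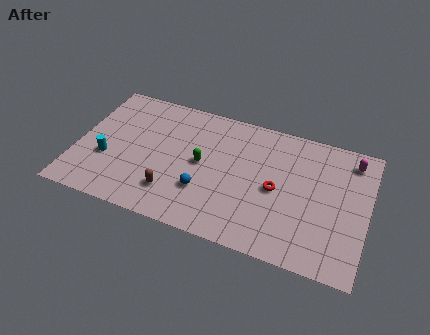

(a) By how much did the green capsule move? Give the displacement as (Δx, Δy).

(1.8, -2.0)

The green capsule started near (5.3, 6.8) and ended near (7.1, 4.8).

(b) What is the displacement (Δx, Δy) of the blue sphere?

(-1.1, -0.7)

The blue sphere was at about (8.5, 3.6) and moved to about (7.4, 2.9).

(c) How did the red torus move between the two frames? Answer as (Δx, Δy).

(2.4, 3.1)

The red torus was at about (9.0, 1.3) and moved to about (11.4, 4.4).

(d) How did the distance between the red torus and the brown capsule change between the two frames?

+2.6

Before: roughly 3.5 units apart; after: 6.1. That's 2.6 units further apart.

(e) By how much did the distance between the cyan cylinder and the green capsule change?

+0.6

Before: roughly 4.9 units apart; after: 5.5. That's 0.6 units further apart.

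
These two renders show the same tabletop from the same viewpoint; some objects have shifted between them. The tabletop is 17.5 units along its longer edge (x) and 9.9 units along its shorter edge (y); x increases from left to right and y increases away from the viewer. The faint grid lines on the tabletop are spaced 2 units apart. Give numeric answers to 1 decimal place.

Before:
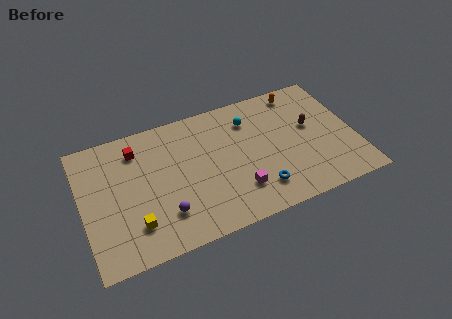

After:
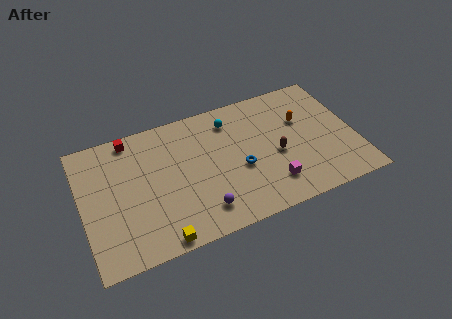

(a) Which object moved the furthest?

the brown capsule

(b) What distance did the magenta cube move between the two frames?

2.1

The magenta cube was near (9.7, 2.5) before and (11.8, 2.2) after, so it travelled √(2.1² + 0.3²) ≈ 2.1 units.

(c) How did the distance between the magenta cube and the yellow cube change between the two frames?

+0.8

They were about 6.6 units apart before and 7.4 after — 0.8 units further apart.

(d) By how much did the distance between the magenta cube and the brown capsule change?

-3.8

They were about 6.0 units apart before and 2.2 after — 3.8 units closer together.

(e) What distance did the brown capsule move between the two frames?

2.8

The brown capsule moved from about (14.8, 5.7) to (12.4, 4.3), a distance of √(2.4² + 1.4²) ≈ 2.8.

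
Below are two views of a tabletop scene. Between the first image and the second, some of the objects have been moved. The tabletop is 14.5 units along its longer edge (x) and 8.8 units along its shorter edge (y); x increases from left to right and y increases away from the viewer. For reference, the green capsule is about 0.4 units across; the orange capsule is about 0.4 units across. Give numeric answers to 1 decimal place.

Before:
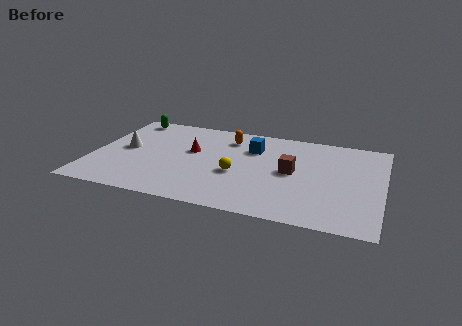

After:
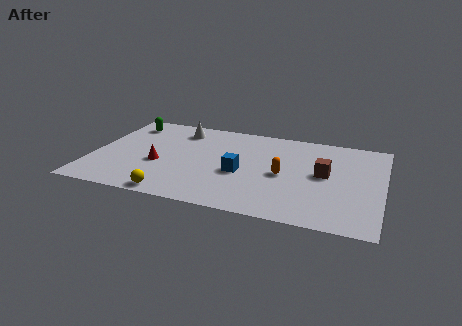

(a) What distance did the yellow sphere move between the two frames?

4.0

The yellow sphere moved from about (7.3, 3.6) to (4.4, 0.8), a distance of √(2.9² + 2.8²) ≈ 4.0.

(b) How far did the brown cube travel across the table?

1.6

The brown cube moved from about (10.0, 4.5) to (11.6, 4.7), a distance of √(1.6² + 0.2²) ≈ 1.6.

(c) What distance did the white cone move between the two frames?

3.6

From (1.6, 4.6) to (4.1, 7.2), the white cone covered √(2.5² + 2.6²) ≈ 3.6 units.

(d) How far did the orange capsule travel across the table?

4.2

The orange capsule moved from about (6.6, 7.0) to (9.6, 4.1), a distance of √(3.0² + 2.9²) ≈ 4.2.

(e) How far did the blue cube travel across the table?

2.6

From (7.9, 6.3) to (7.5, 3.7), the blue cube covered √(0.4² + 2.6²) ≈ 2.6 units.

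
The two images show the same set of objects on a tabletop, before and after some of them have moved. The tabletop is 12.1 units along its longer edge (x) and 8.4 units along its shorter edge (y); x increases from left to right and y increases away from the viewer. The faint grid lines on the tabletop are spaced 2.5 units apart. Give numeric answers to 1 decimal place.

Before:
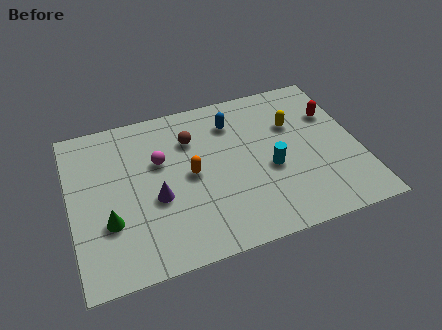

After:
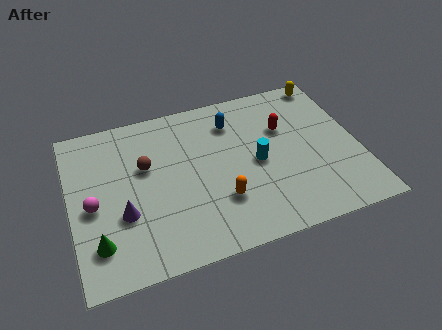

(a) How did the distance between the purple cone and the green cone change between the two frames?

-0.5

They were about 2.1 units apart before and 1.6 after — 0.5 units closer together.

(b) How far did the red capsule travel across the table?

2.1

The red capsule moved from about (11.2, 5.7) to (9.1, 5.5), a distance of √(2.1² + 0.2²) ≈ 2.1.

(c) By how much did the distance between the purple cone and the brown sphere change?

-0.7

Before: roughly 3.2 units apart; after: 2.5. That's 0.7 units closer together.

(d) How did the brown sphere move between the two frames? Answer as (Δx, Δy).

(-2.0, -0.9)

The brown sphere was at about (5.2, 6.1) and moved to about (3.2, 5.2).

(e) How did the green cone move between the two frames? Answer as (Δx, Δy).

(-0.5, -0.9)

The green cone was at about (1.5, 2.8) and moved to about (1.0, 1.9).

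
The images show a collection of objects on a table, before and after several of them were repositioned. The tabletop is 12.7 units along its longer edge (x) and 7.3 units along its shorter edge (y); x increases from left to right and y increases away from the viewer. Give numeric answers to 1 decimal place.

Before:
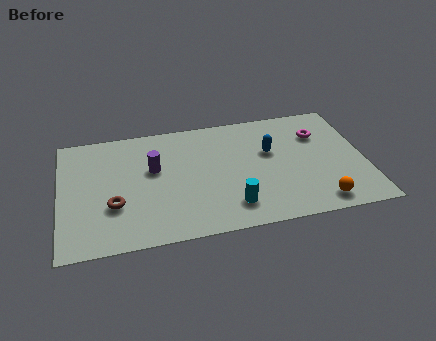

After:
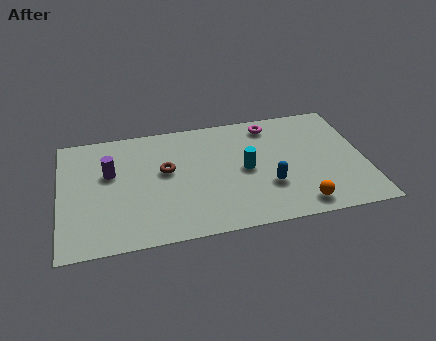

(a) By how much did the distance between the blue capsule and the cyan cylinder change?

-2.0

The distance was about 3.5 in the first image and 1.5 in the second, so they moved 2.0 units closer together.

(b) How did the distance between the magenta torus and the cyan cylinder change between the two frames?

-2.5

The distance was about 5.4 in the first image and 2.9 in the second, so they moved 2.5 units closer together.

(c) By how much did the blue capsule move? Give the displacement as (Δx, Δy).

(-0.2, -2.1)

The blue capsule started near (8.8, 4.5) and ended near (8.6, 2.4).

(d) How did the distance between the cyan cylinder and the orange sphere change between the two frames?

-0.3

The distance was about 3.6 in the first image and 3.3 in the second, so they moved 0.3 units closer together.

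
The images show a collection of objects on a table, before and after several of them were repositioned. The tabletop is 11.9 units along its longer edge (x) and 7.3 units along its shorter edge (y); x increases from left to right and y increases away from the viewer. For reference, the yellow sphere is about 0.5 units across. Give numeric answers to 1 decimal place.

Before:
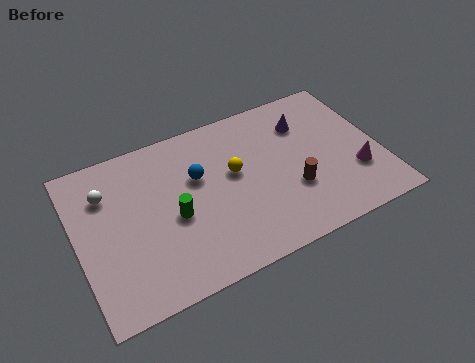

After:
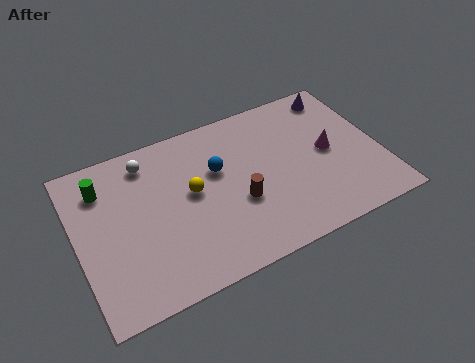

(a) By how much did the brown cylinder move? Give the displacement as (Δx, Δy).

(-2.1, 0.3)

The brown cylinder was at about (8.3, 2.5) and moved to about (6.2, 2.8).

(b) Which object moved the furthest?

the green cylinder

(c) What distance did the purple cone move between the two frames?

1.7

The purple cone moved from about (9.2, 5.4) to (10.7, 6.3), a distance of √(1.5² + 0.9²) ≈ 1.7.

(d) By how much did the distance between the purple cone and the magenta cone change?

-0.8

They were about 3.5 units apart before and 2.7 after — 0.8 units closer together.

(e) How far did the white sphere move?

1.9

The white sphere moved from about (1.3, 5.3) to (3.0, 6.1), a distance of √(1.7² + 0.8²) ≈ 1.9.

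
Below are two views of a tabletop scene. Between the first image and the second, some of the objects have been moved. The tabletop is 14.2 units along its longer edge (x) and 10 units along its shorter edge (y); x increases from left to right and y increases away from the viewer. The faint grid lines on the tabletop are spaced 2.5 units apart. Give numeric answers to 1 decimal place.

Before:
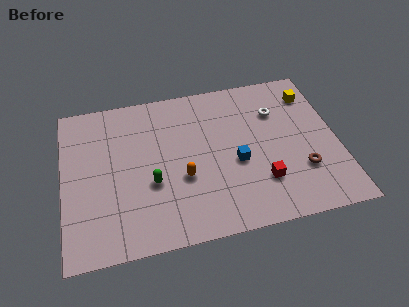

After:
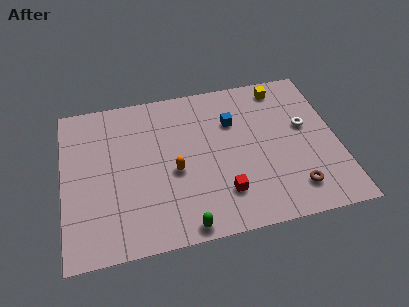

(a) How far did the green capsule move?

3.4

The green capsule was near (4.5, 3.8) before and (6.0, 0.8) after, so it travelled √(1.5² + 3.0²) ≈ 3.4 units.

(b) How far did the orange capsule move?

0.6

The orange capsule moved from about (6.1, 3.8) to (5.7, 4.3), a distance of √(0.4² + 0.5²) ≈ 0.6.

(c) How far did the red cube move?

2.0

From (10.1, 2.7) to (8.1, 2.4), the red cube covered √(2.0² + 0.3²) ≈ 2.0 units.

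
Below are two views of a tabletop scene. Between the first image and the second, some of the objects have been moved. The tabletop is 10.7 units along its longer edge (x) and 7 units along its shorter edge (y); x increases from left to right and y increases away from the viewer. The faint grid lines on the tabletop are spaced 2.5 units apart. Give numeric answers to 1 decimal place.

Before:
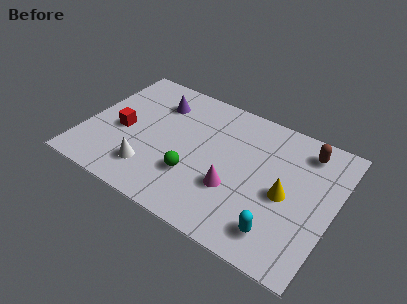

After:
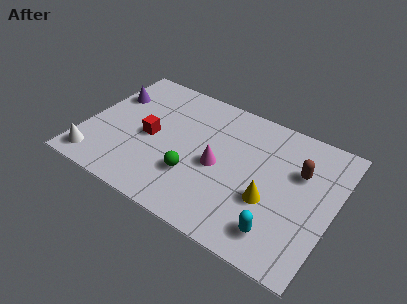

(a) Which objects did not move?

the green sphere and the cyan capsule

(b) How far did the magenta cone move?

1.1

The magenta cone was near (6.6, 2.4) before and (5.8, 3.2) after, so it travelled √(0.8² + 0.8²) ≈ 1.1 units.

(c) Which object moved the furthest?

the white cone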